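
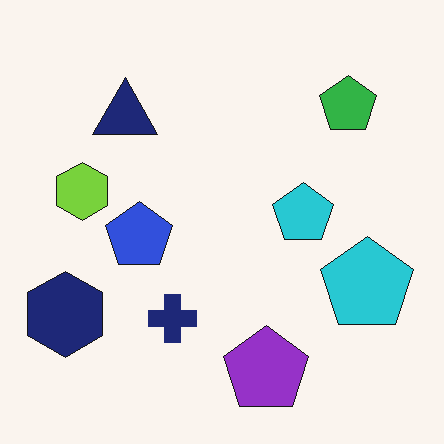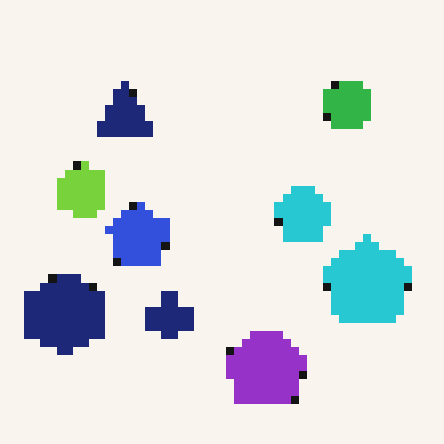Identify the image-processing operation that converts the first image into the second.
This is the original image moderately pixelated.

Shapes are reduced to large square blocks; fine edges and outlines are lost — a downscale-then-upscale (mosaic) effect.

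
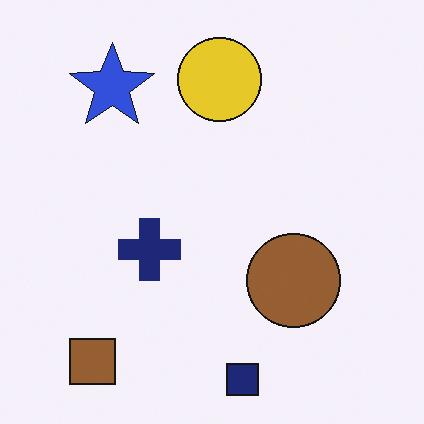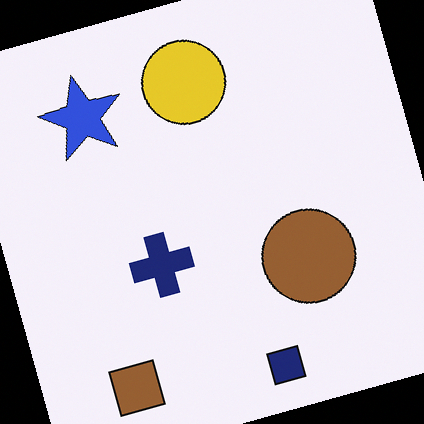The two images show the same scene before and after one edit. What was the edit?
The image was rotated counter-clockwise by a moderate amount.

Every shape is tilted by the same angle and the image corners show triangular fill wedges — a whole-image rotation by a non-right angle.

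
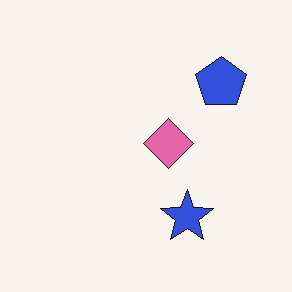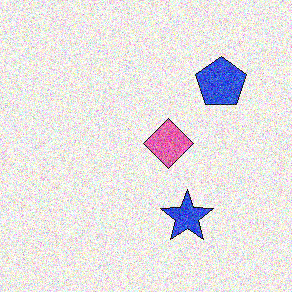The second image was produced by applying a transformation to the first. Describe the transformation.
This is the original image degraded with a thick layer of grain.

Random speckle covers the whole image, including the flat background.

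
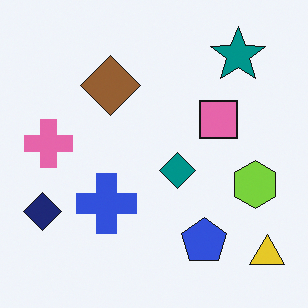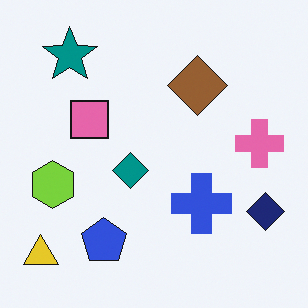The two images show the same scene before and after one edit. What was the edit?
Flipped horizontally (left ↔ right).

The yellow triangle is in the bottom-right of the first image and the bottom-left of the second — shapes on opposite sides of the vertical midline have swapped in a mirror flip.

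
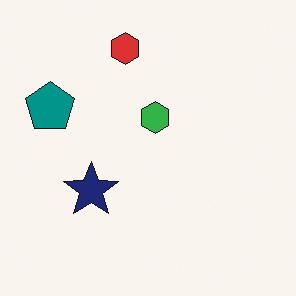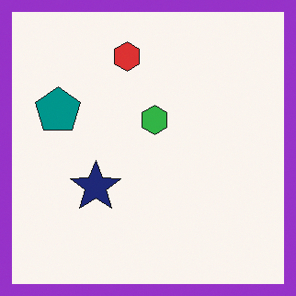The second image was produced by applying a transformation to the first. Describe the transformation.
The transformation is: framed with a purple border.

A solid purple frame runs around the edge of the second image, with the content slightly shrunk inside it.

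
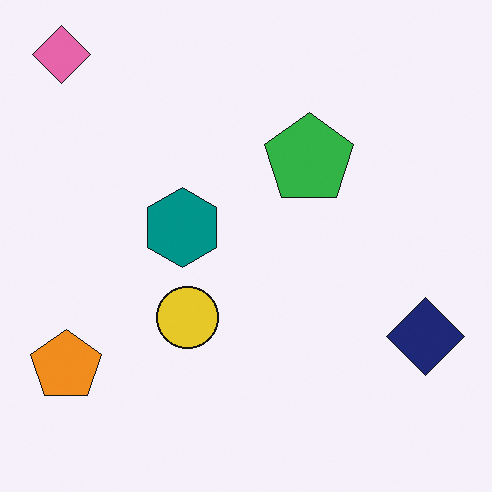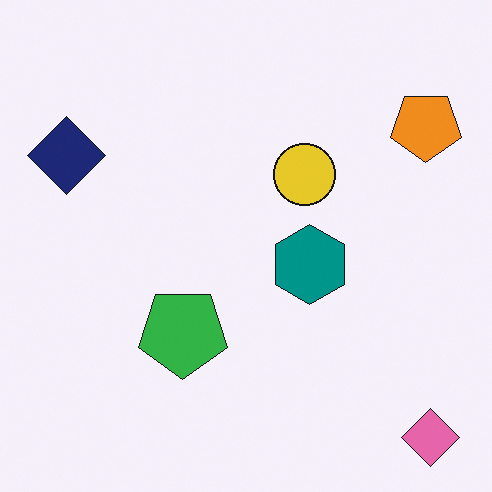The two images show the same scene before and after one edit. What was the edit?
It was rotated 180°.

The pink diamond sits in the top-left of the first image and the bottom-right of the second — consistent with a whole-image 180° rotation.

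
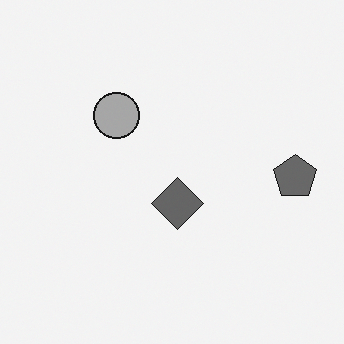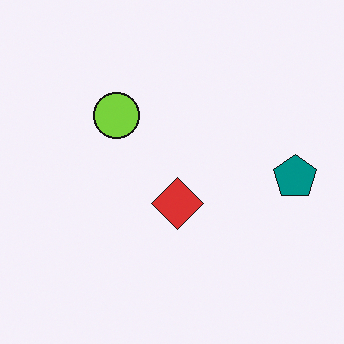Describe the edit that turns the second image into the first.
This is the original image converted to grayscale.

All color is removed — every shape is now a shade of grey.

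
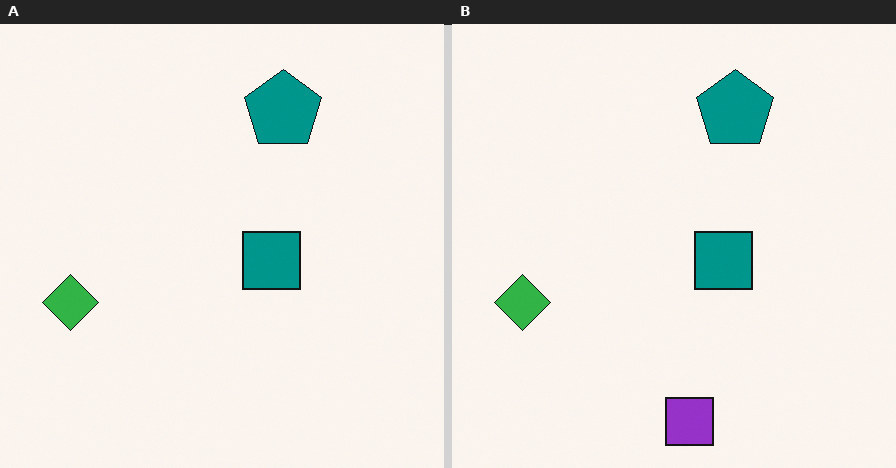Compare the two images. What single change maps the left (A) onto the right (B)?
Overlaid with an additional purple square.

A purple square appears in the right (B) image that is absent from the left (A).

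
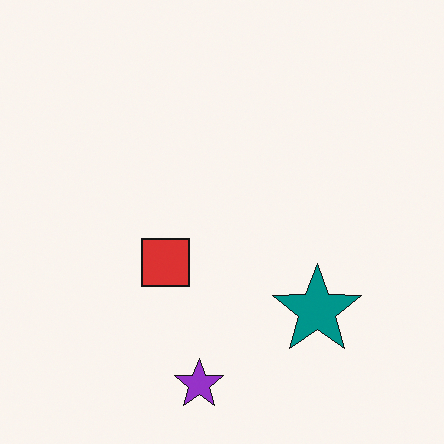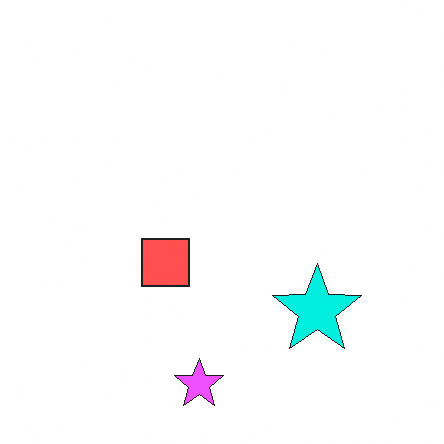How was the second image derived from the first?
The second image is the first brightened a lot.

Every pixel — background and shapes alike — is uniformly brightened.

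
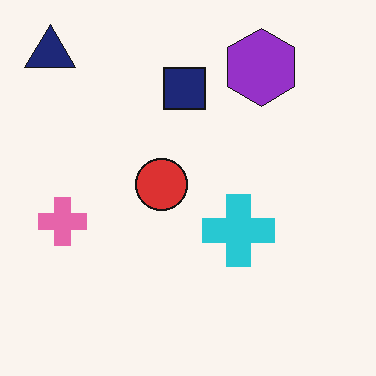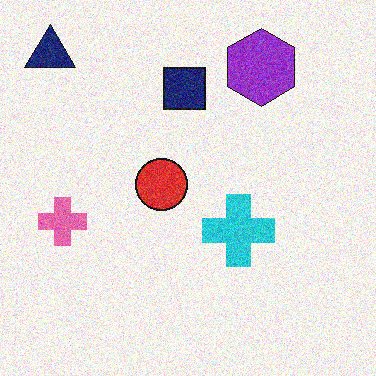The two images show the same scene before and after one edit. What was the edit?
The second image is the first degraded with visible gaussian noise.

Random speckle covers the whole image, including the flat background.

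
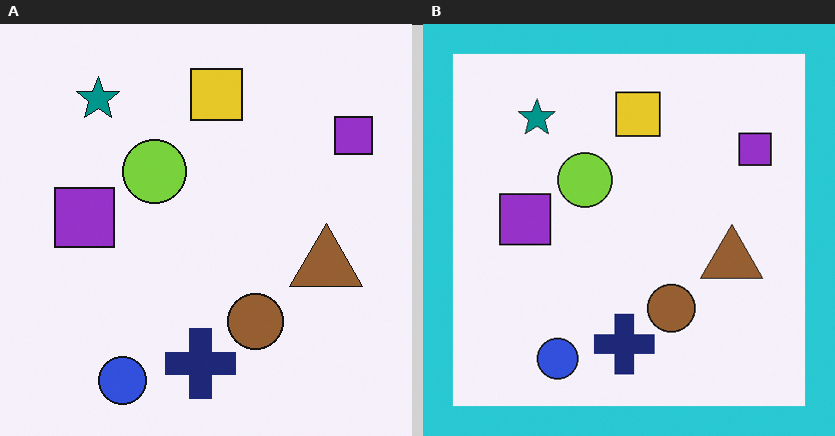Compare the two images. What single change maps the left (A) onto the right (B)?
This is the original image framed with a cyan border.

A solid cyan frame runs around the edge of the right (B) image, with the content slightly shrunk inside it.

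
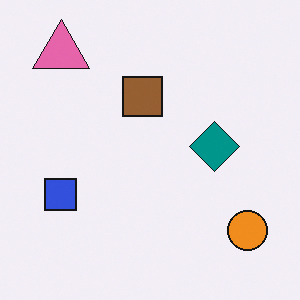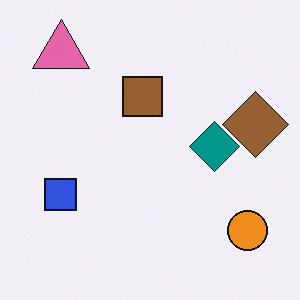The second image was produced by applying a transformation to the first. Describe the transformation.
This is the original image overlaid with an additional brown diamond.

A brown diamond appears in the second image that is absent from the first.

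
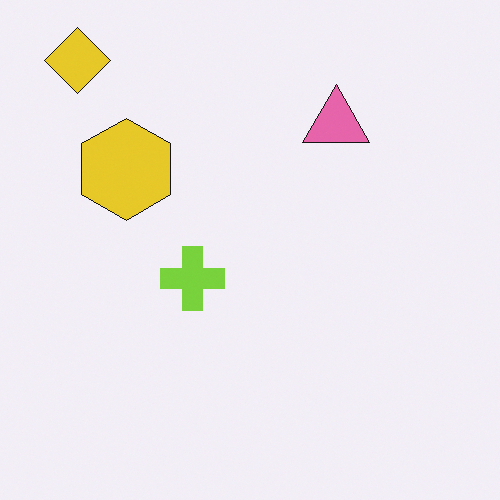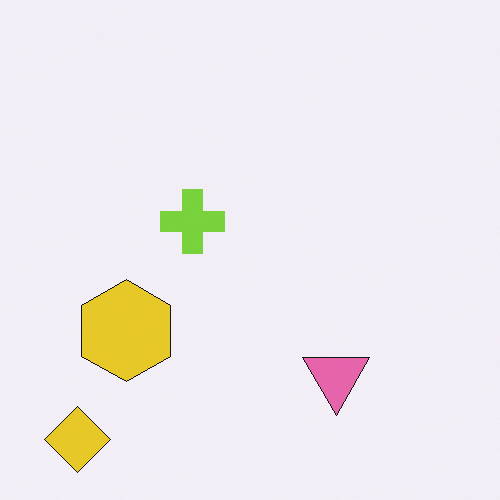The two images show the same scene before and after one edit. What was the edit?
It was flipped vertically (top ↔ bottom).

The yellow diamond is in the top-left of the first image and the bottom-left of the second — shapes on opposite sides of the horizontal midline have swapped in a mirror flip.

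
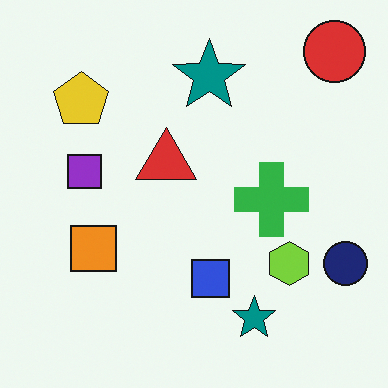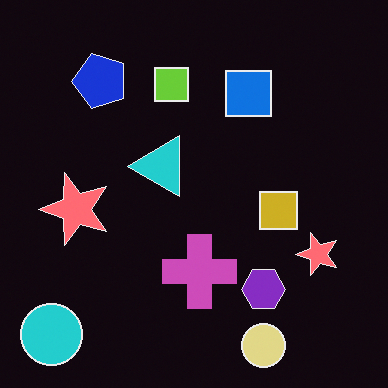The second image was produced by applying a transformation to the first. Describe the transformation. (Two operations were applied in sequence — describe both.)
The second image is the first color-inverted (negative), then transposed (reflected across the top-left ↔ bottom-right diagonal).

The light background has become dark and every shape's color is its complement — a photographic negative. Shapes have swapped their row and column positions — what was in the top-right is now in the bottom-left — a diagonal reflection.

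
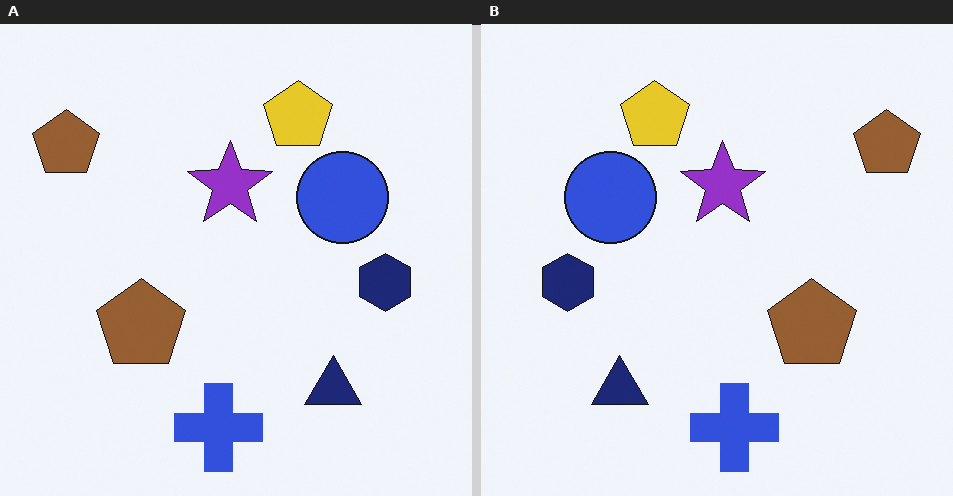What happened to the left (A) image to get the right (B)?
Flipped horizontally (left ↔ right).

The navy hexagon is in the right of the left (A) image and the left of the right (B) — shapes on opposite sides of the vertical midline have swapped in a mirror flip.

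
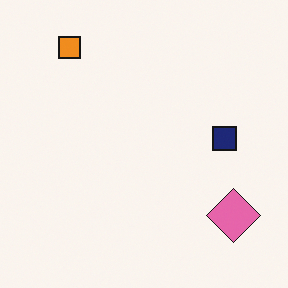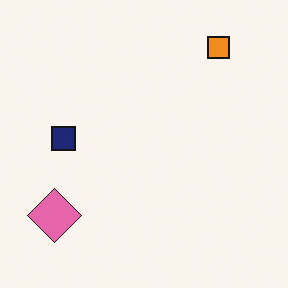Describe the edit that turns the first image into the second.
The transformation is: flipped horizontally (left ↔ right).

The pink diamond is in the bottom-right of the first image and the bottom-left of the second — shapes on opposite sides of the vertical midline have swapped in a mirror flip.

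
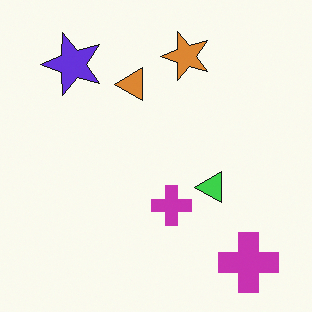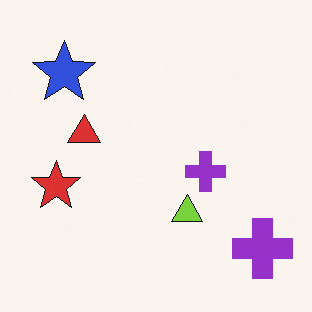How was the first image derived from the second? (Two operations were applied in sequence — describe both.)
Hue-shifted by a small amount, then transposed (reflected across the top-left ↔ bottom-right diagonal).

Every shape's color has rotated by the same amount around the hue wheel — a uniform hue shift. Shapes have swapped their row and column positions — what was in the top-right is now in the bottom-left — a diagonal reflection.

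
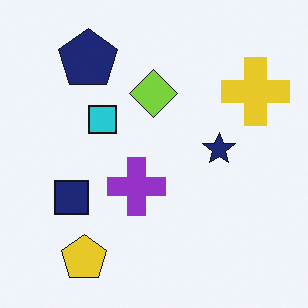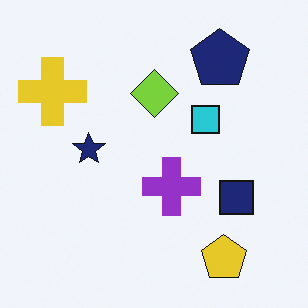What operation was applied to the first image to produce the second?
The image was flipped horizontally (left ↔ right).

The yellow cross is in the top-right of the first image and the top-left of the second — shapes on opposite sides of the vertical midline have swapped in a mirror flip.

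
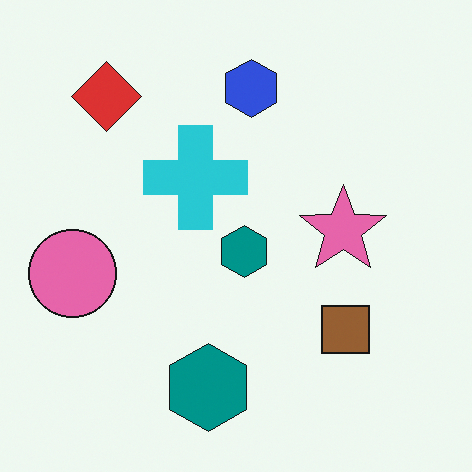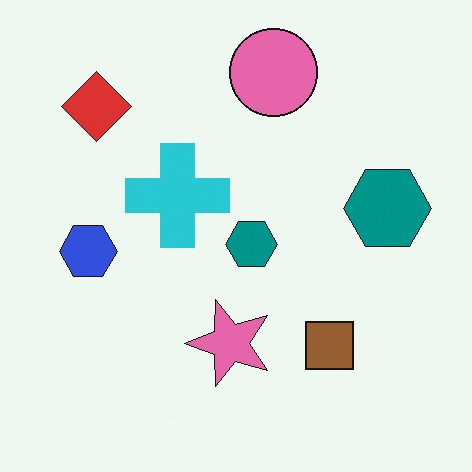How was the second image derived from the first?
The image was transposed (reflected across the top-left ↔ bottom-right diagonal).

Shapes have swapped their row and column positions — what was in the top-right is now in the bottom-left — a diagonal reflection.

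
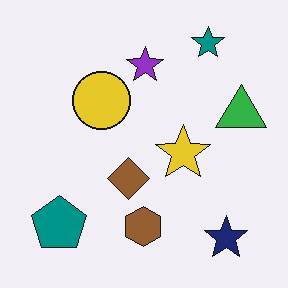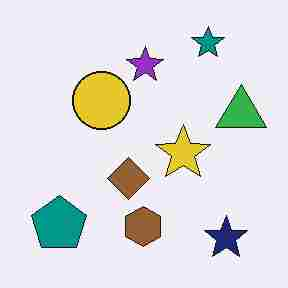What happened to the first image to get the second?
The second image is the first heavily JPEG-compressed with obvious blocking artifacts.

Blocky 8×8 compression artifacts appear around shape edges and the flat background shows ringing — characteristic JPEG degradation.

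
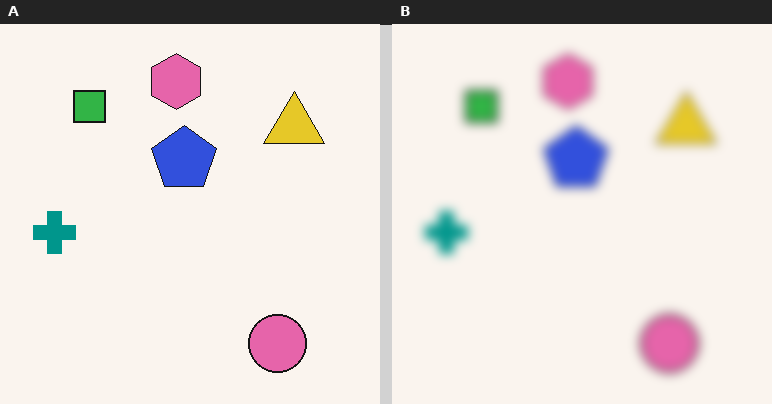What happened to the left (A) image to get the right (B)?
The image was heavily blurred.

Shape edges and outlines are uniformly softened across the whole image.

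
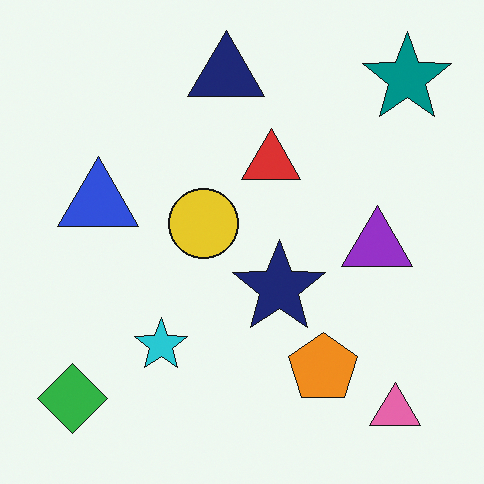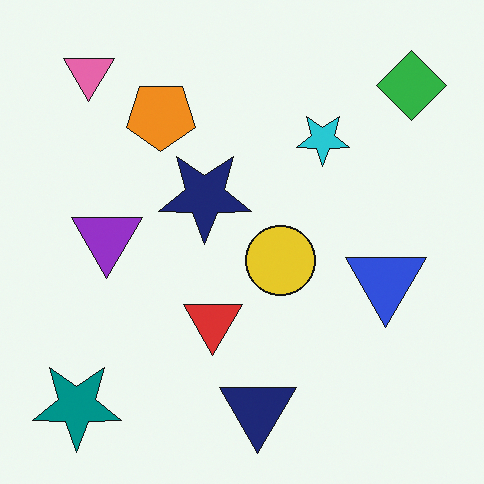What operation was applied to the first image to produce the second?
This is the original image rotated 180°.

The teal star sits in the top-right of the first image and the bottom-left of the second — consistent with a whole-image 180° rotation.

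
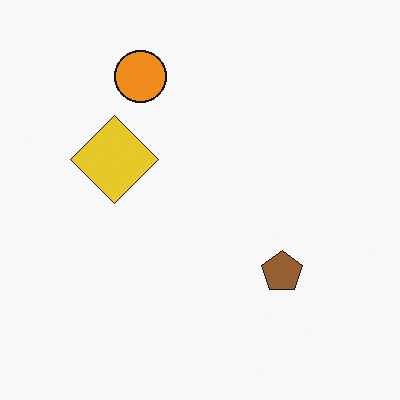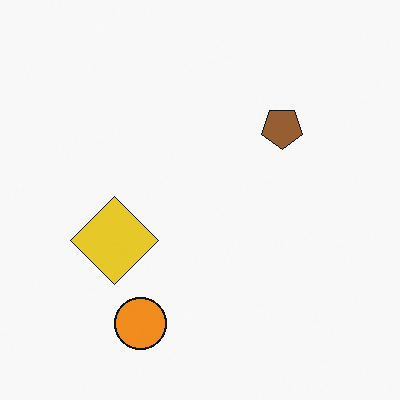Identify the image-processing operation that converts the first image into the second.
It was flipped vertically (top ↔ bottom).

The orange circle is in the top of the first image and the bottom of the second — shapes on opposite sides of the horizontal midline have swapped in a mirror flip.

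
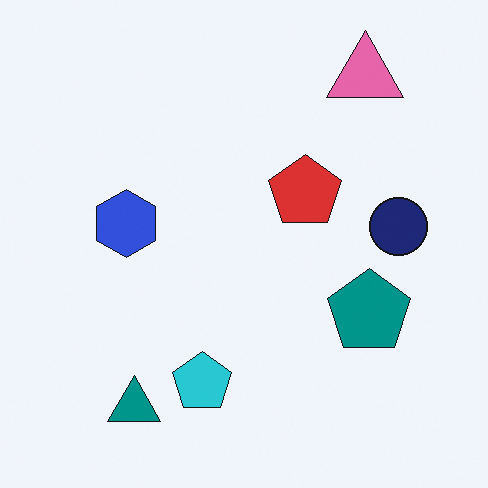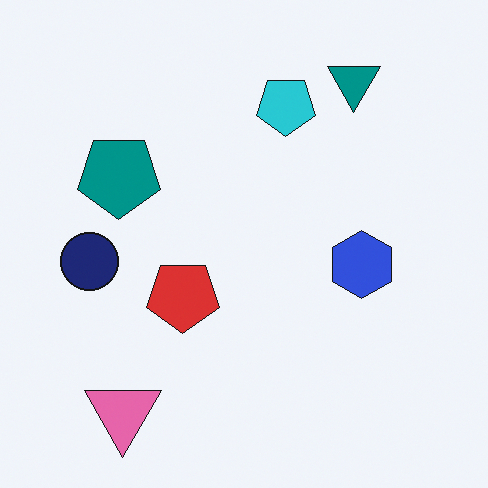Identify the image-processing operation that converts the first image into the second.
This is the original image rotated 180°.

The pink triangle sits in the top-right of the first image and the bottom-left of the second — consistent with a whole-image 180° rotation.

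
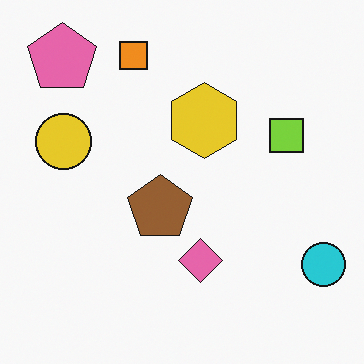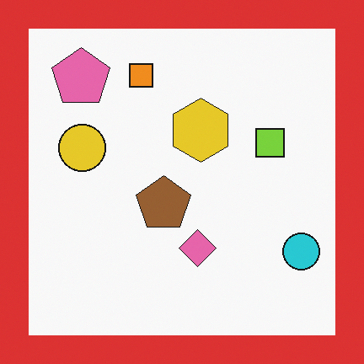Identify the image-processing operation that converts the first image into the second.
The transformation is: framed with a red border.

A solid red frame runs around the edge of the second image, with the content slightly shrunk inside it.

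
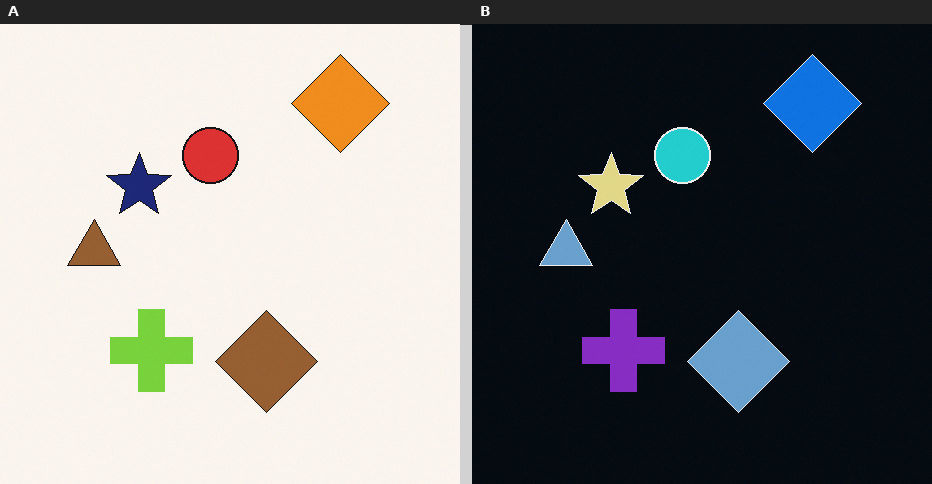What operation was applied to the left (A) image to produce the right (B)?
The right (B) image is the left (A) color-inverted (negative).

The light background has become dark and every shape's color is its complement — a photographic negative.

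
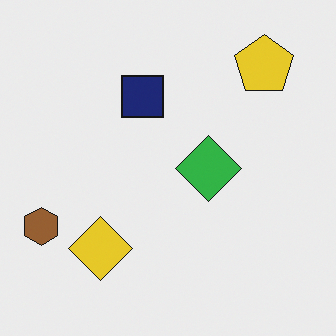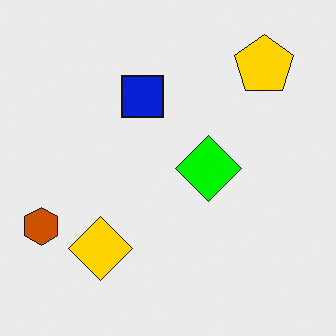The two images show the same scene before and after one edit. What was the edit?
It was heavily oversaturated.

All colors are more vivid — a global saturation change.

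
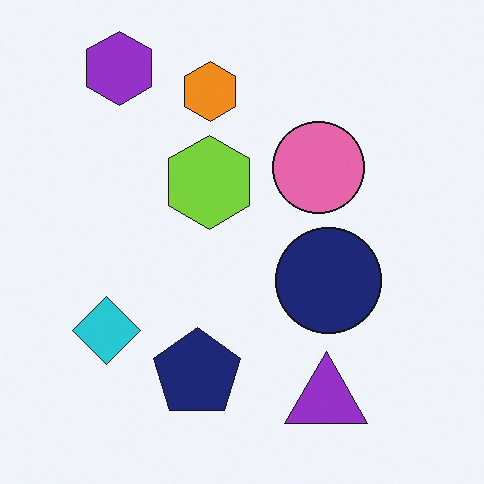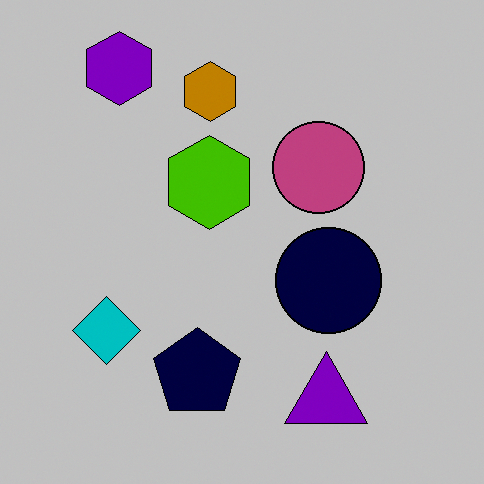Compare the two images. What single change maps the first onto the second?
It was aggressively posterized.

Each flat color has snapped to a coarser quantized level — most visibly, the near-white background has dropped to a flat grey.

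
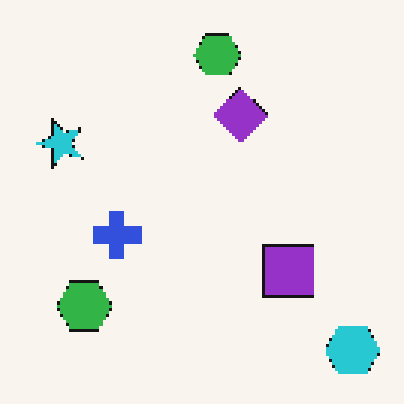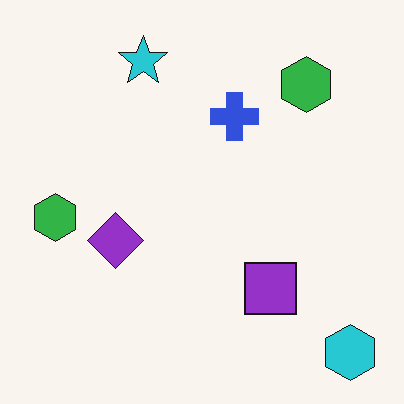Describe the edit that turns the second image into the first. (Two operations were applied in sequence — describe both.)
This is the original image transposed (reflected across the top-left ↔ bottom-right diagonal), then mildly pixelated.

Shapes have swapped their row and column positions — what was in the top-right is now in the bottom-left — a diagonal reflection. Shapes are reduced to large square blocks; fine edges and outlines are lost — a downscale-then-upscale (mosaic) effect.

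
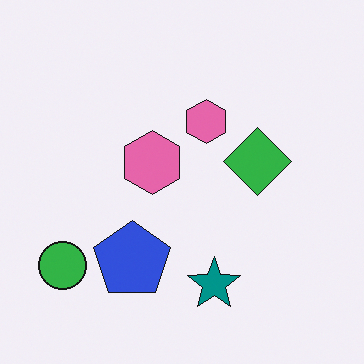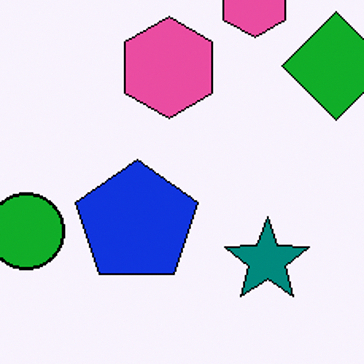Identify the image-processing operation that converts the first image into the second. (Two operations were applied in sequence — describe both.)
The image was cropped to a modestly smaller region and rescaled, then given slightly increased contrast.

The visible shapes are larger and the field of view is narrower; shapes near the original edges may be partly or wholly outside the frame — a crop-and-rescale. Tones are pushed away from mid-grey across the whole image — a global contrast change.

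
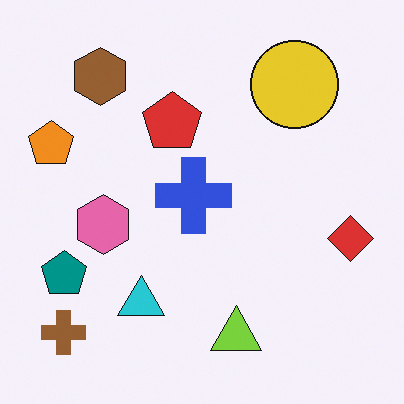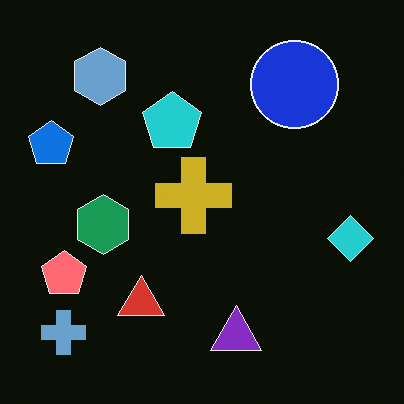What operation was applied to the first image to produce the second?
The second image is the first color-inverted (negative).

The light background has become dark and every shape's color is its complement — a photographic negative.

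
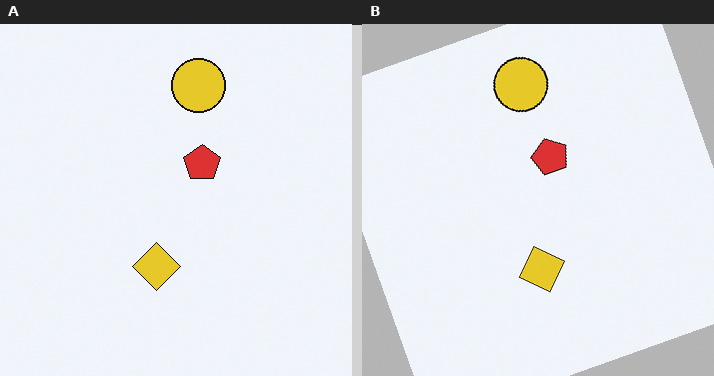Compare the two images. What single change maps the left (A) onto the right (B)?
The transformation is: rotated counter-clockwise by a clearly visible amount.

Every shape is tilted by the same angle and the image corners show triangular fill wedges — a whole-image rotation by a non-right angle.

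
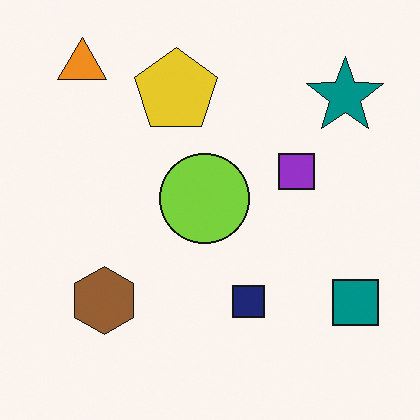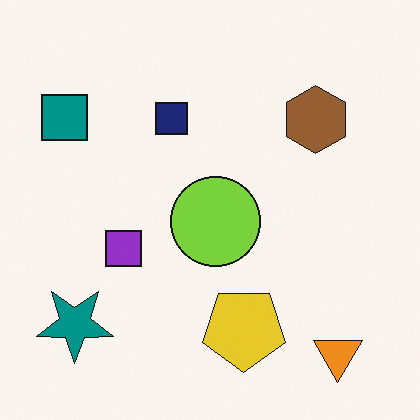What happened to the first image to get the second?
The image was rotated 180°.

The orange triangle sits in the top-left of the first image and the bottom-right of the second — consistent with a whole-image 180° rotation.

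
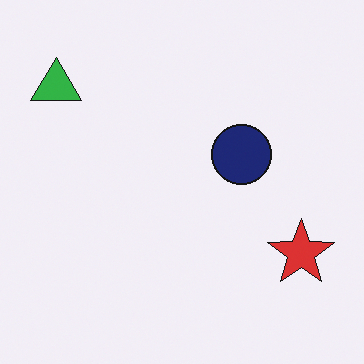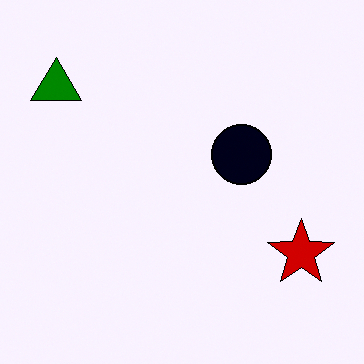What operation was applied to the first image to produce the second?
The second image is the first boosted in contrast.

Tones are pushed away from mid-grey across the whole image — a global contrast change.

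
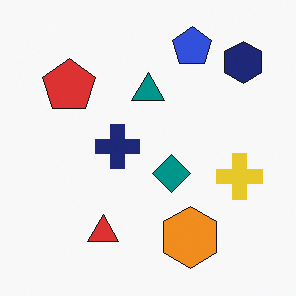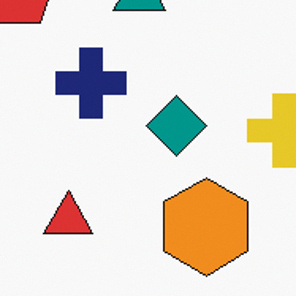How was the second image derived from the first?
This is the original image cropped to a modestly smaller region and rescaled.

The visible shapes are larger and the field of view is narrower; shapes near the original edges may be partly or wholly outside the frame — a crop-and-rescale.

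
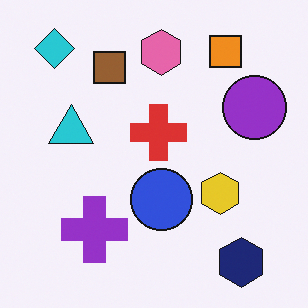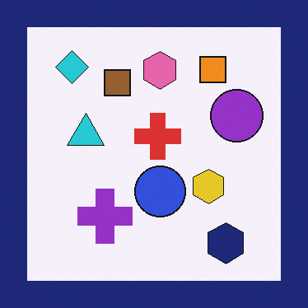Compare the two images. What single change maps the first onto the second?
The second image is the first framed with a navy border.

A solid navy frame runs around the edge of the second image, with the content slightly shrunk inside it.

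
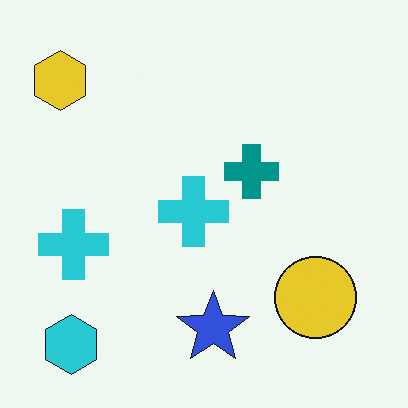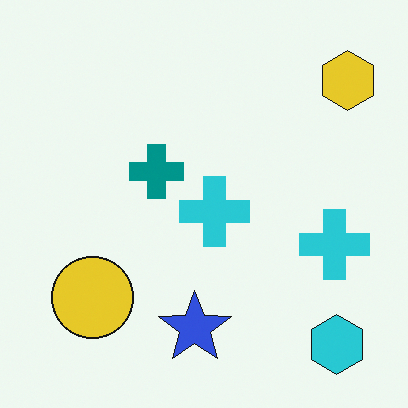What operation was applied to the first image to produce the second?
The second image is the first flipped horizontally (left ↔ right).

The yellow hexagon is in the top-left of the first image and the top-right of the second — shapes on opposite sides of the vertical midline have swapped in a mirror flip.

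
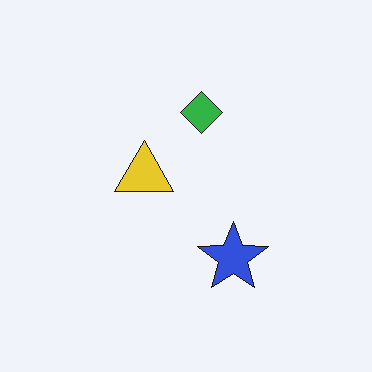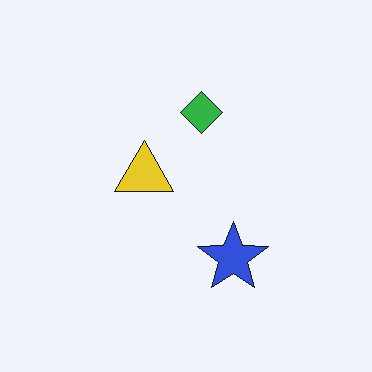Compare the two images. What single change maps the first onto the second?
The second image is the first given moderate JPEG compression.

Blocky 8×8 compression artifacts appear around shape edges and the flat background shows ringing — characteristic JPEG degradation.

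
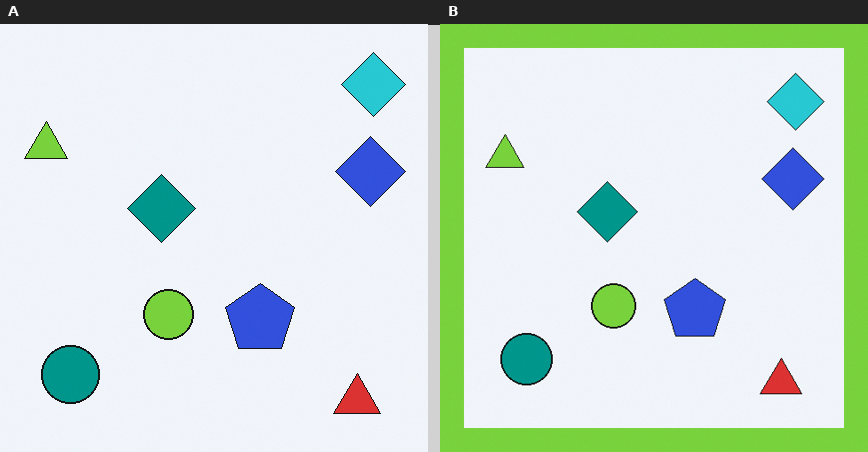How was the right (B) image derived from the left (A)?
The right (B) image is the left (A) framed with a lime border.

A solid lime frame runs around the edge of the right (B) image, with the content slightly shrunk inside it.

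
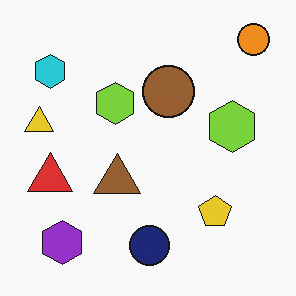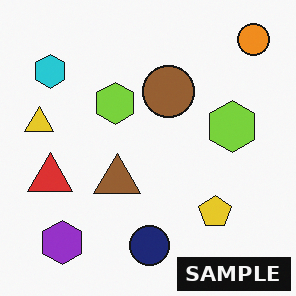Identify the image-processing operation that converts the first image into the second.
It was watermarked with the text "SAMPLE" in the lower-right corner.

A dark label reading "SAMPLE" appears in the lower-right corner.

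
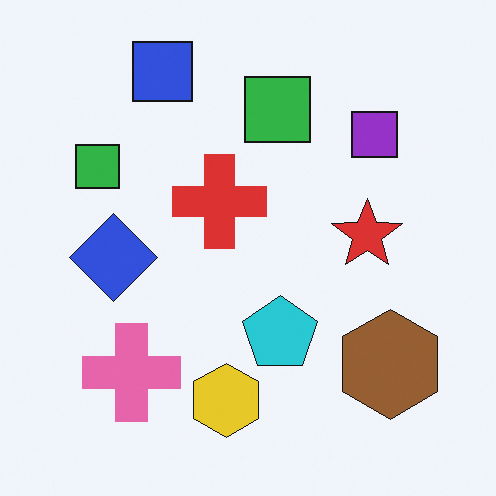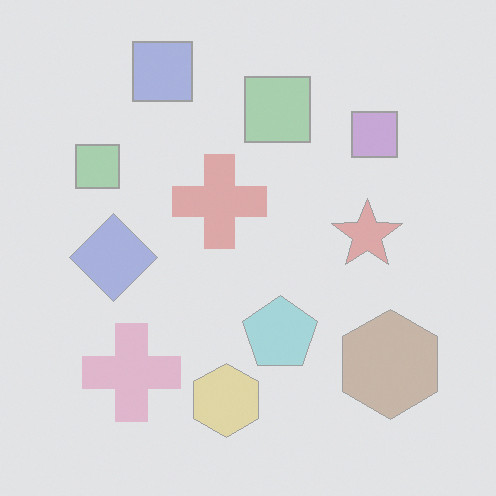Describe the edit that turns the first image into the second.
The transformation is: washed out (contrast reduced).

Tones are pushed toward mid-grey across the whole image — a global contrast change.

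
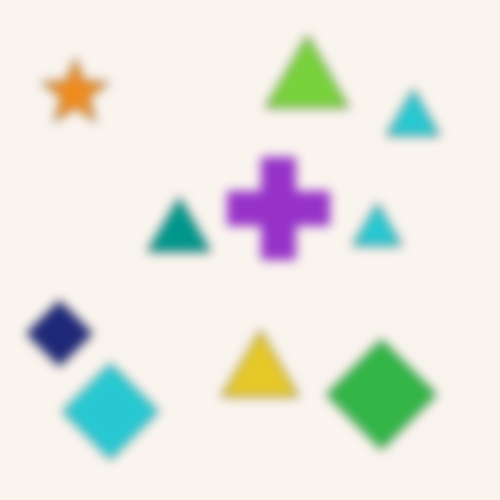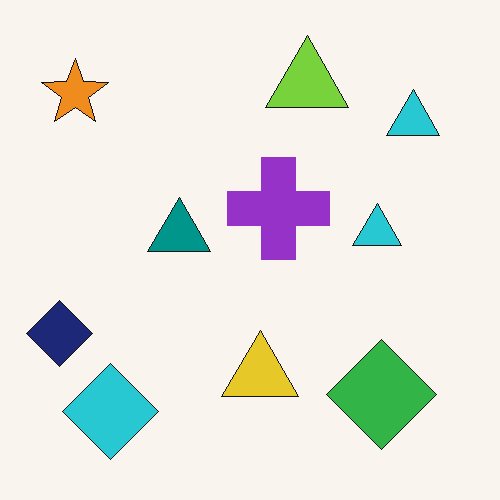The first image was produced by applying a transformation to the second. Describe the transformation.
The transformation is: heavily blurred.

Shape edges and outlines are uniformly softened across the whole image.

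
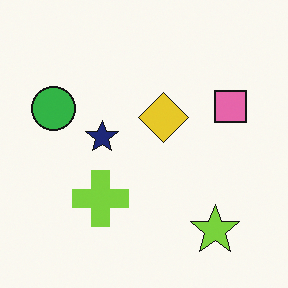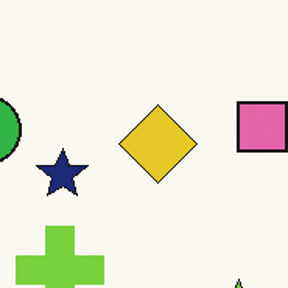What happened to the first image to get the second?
It was cropped to a modestly smaller region and rescaled.

The visible shapes are larger and the field of view is narrower; shapes near the original edges may be partly or wholly outside the frame — a crop-and-rescale.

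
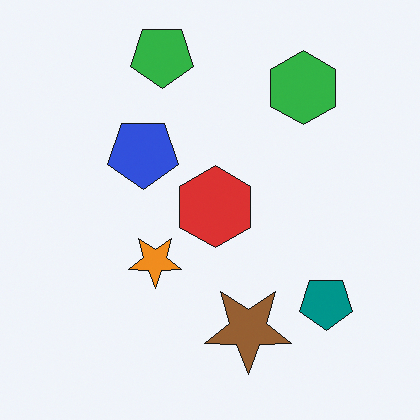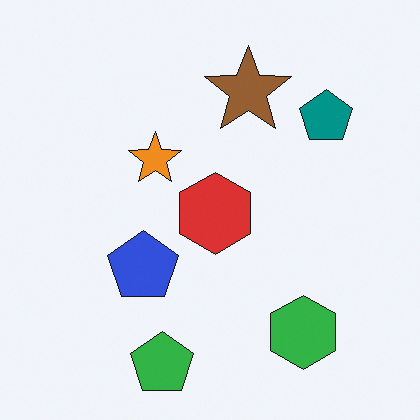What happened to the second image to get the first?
The image was flipped vertically (top ↔ bottom).

The green pentagon is in the bottom of the second image and the top of the first — shapes on opposite sides of the horizontal midline have swapped in a mirror flip.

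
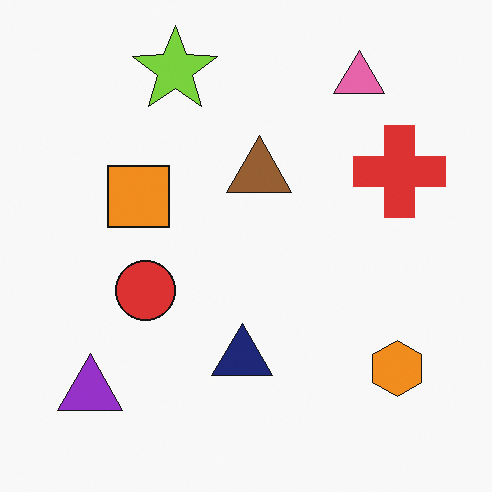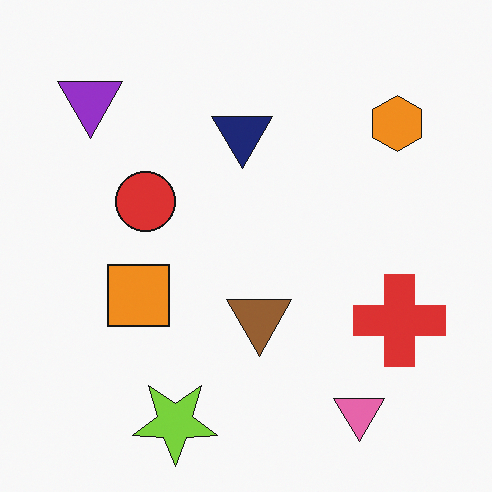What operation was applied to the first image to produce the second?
Flipped vertically (top ↔ bottom).

The lime star is in the top of the first image and the bottom of the second — shapes on opposite sides of the horizontal midline have swapped in a mirror flip.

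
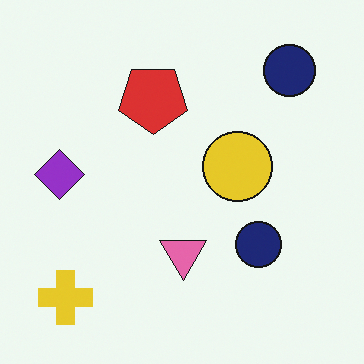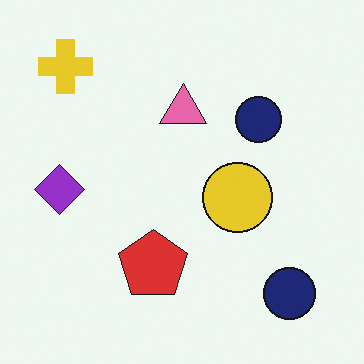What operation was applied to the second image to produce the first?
The transformation is: flipped vertically (top ↔ bottom).

The yellow cross is in the top-left of the second image and the bottom-left of the first — shapes on opposite sides of the horizontal midline have swapped in a mirror flip.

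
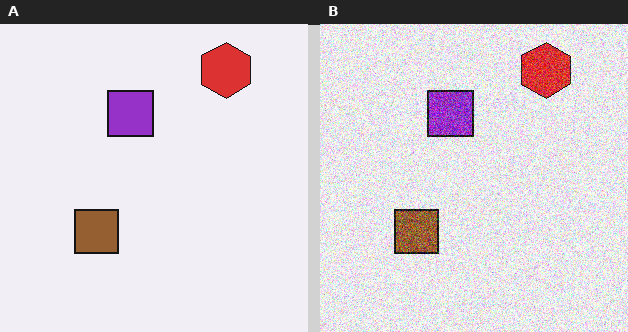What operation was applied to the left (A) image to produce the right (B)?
The right (B) image is the left (A) degraded with heavy additive noise.

Random speckle covers the whole image, including the flat background.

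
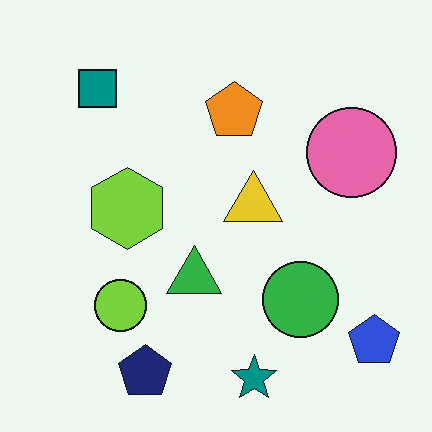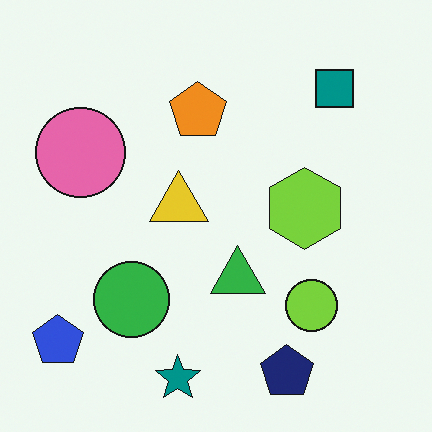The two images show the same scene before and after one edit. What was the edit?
The transformation is: flipped horizontally (left ↔ right).

The blue pentagon is in the bottom-right of the first image and the bottom-left of the second — shapes on opposite sides of the vertical midline have swapped in a mirror flip.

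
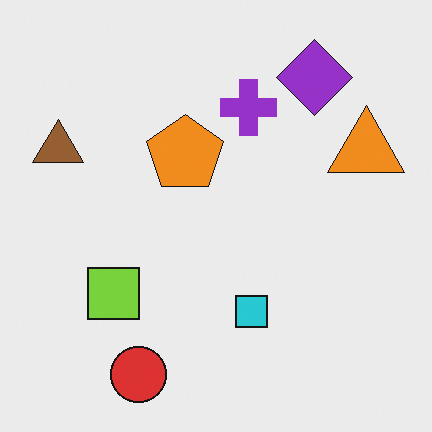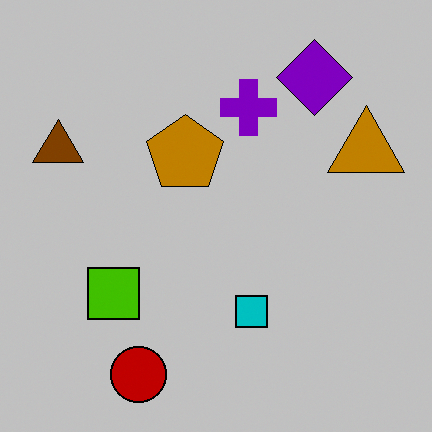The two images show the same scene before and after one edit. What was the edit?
The transformation is: aggressively posterized.

Each flat color has snapped to a coarser quantized level — most visibly, the near-white background has dropped to a flat grey.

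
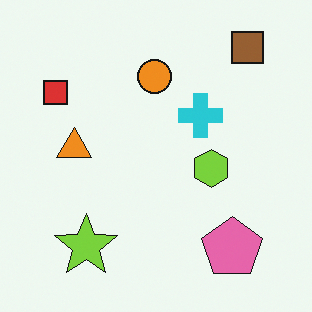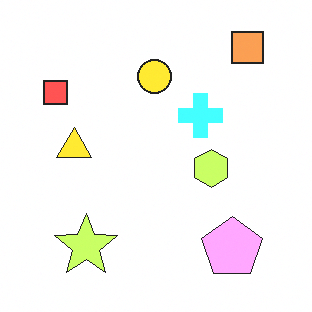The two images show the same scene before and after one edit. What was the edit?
It was noticeably brightened.

Every pixel — background and shapes alike — is uniformly brightened.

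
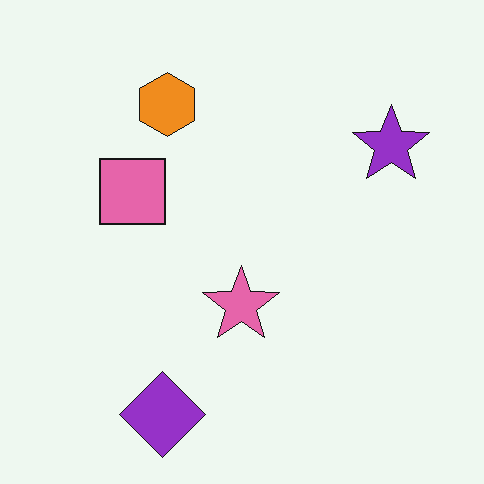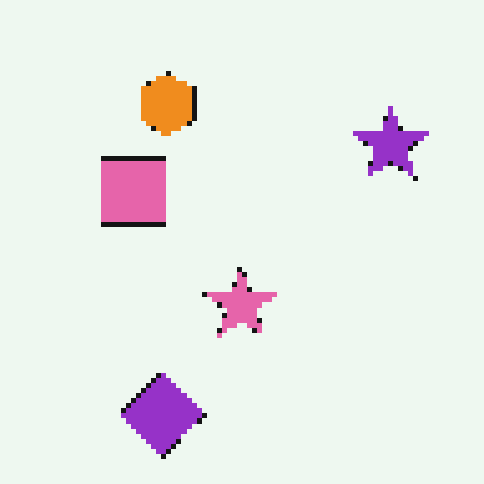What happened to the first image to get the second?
The image was mildly pixelated.

Shapes are reduced to large square blocks; fine edges and outlines are lost — a downscale-then-upscale (mosaic) effect.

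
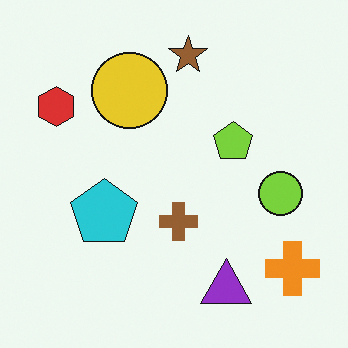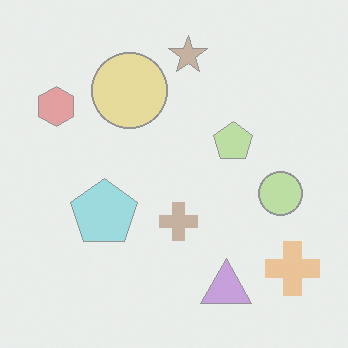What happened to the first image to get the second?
The image was washed out (contrast reduced).

Tones are pushed toward mid-grey across the whole image — a global contrast change.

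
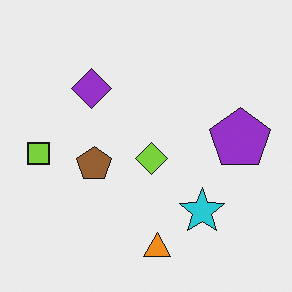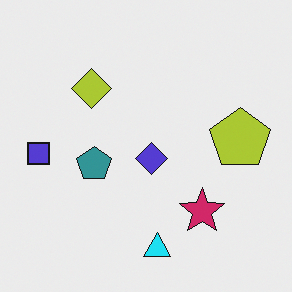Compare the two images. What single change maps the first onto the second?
The second image is the first hue-shifted by a moderate amount.

Every shape's color has rotated by the same amount around the hue wheel — a uniform hue shift.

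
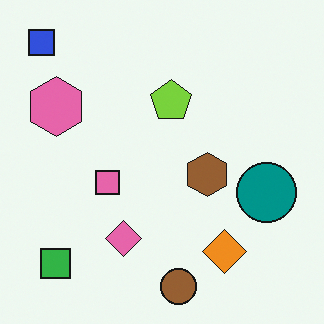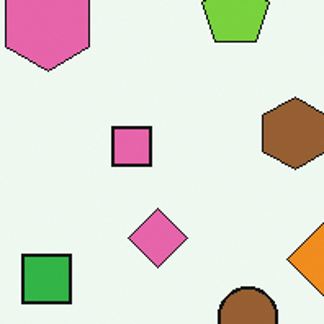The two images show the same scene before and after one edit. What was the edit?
It was cropped tightly and scaled back up.

The visible shapes are larger and the field of view is narrower; shapes near the original edges may be partly or wholly outside the frame — a crop-and-rescale.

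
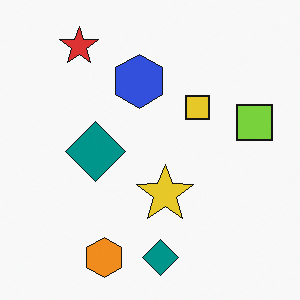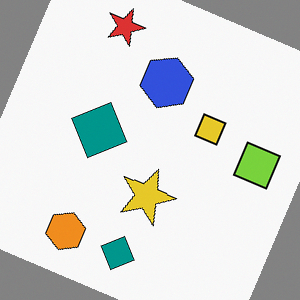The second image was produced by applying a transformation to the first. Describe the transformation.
It was rotated clockwise by a clearly visible amount.

Every shape is tilted by the same angle and the image corners show triangular fill wedges — a whole-image rotation by a non-right angle.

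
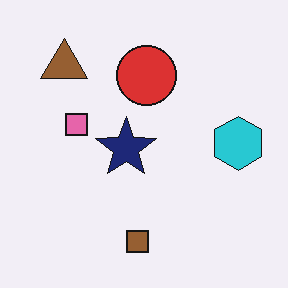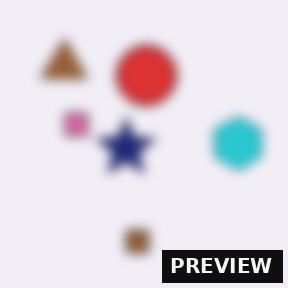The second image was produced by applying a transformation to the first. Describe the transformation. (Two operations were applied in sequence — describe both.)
The image was strongly gaussian-blurred, then watermarked with the text "PREVIEW" in the lower-right corner.

Shape edges and outlines are uniformly softened across the whole image. A dark label reading "PREVIEW" appears in the lower-right corner.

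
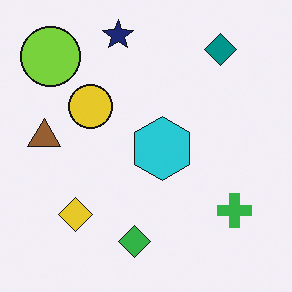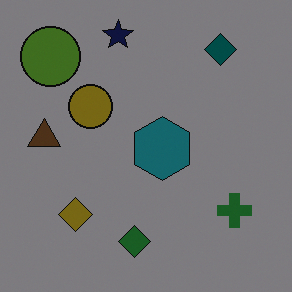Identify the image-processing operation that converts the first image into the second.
The second image is the first substantially darkened.

Every pixel — background and shapes alike — is uniformly darkened.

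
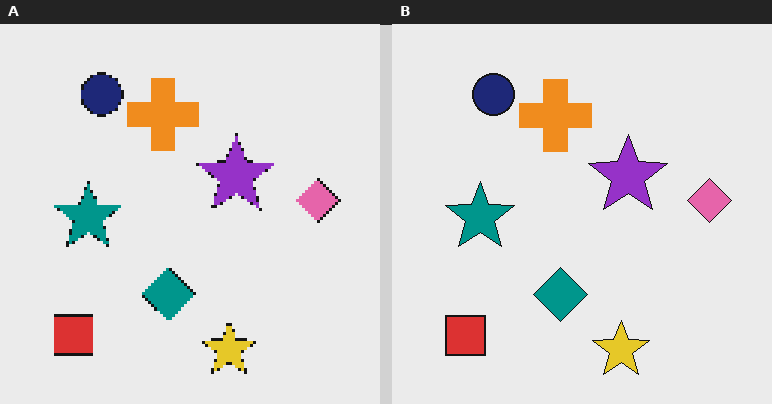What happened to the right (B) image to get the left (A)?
Mildly pixelated.

Shapes are reduced to large square blocks; fine edges and outlines are lost — a downscale-then-upscale (mosaic) effect.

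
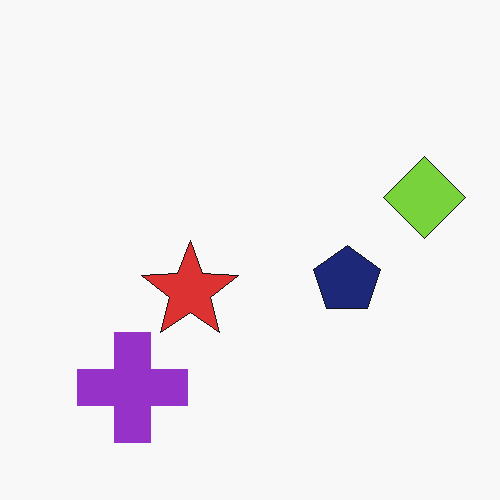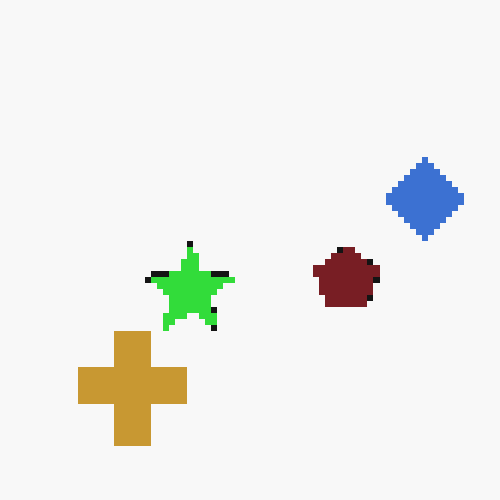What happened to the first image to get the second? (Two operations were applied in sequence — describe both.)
The transformation is: hue-shifted by a moderate amount, then moderately pixelated.

Every shape's color has rotated by the same amount around the hue wheel — a uniform hue shift. Shapes are reduced to large square blocks; fine edges and outlines are lost — a downscale-then-upscale (mosaic) effect.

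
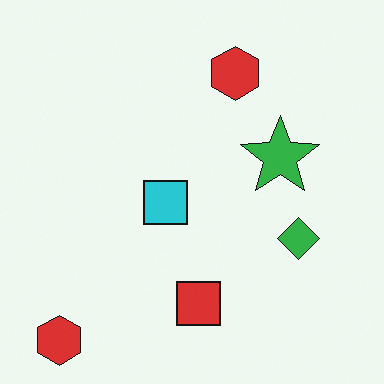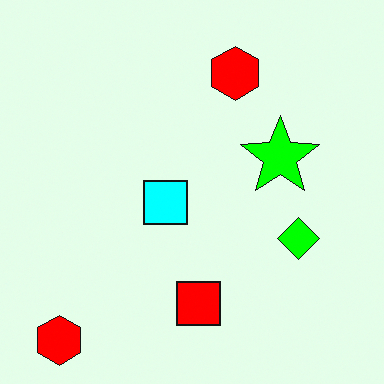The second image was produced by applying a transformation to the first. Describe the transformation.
The image was made much more vivid (saturation change).

All colors are more vivid — a global saturation change.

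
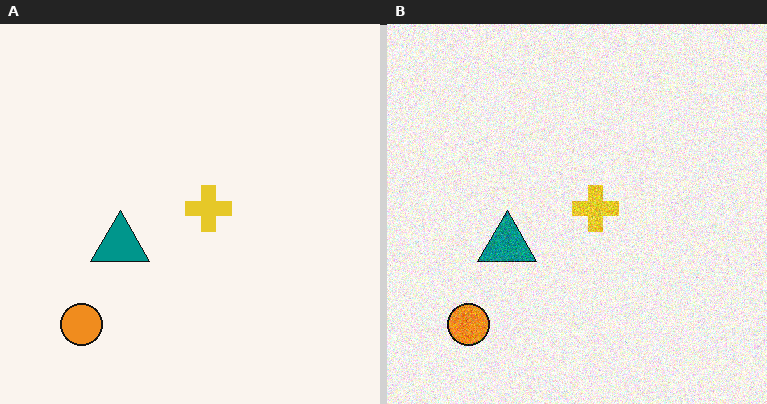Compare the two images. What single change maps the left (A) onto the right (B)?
The right (B) image is the left (A) degraded with visible gaussian noise.

Random speckle covers the whole image, including the flat background.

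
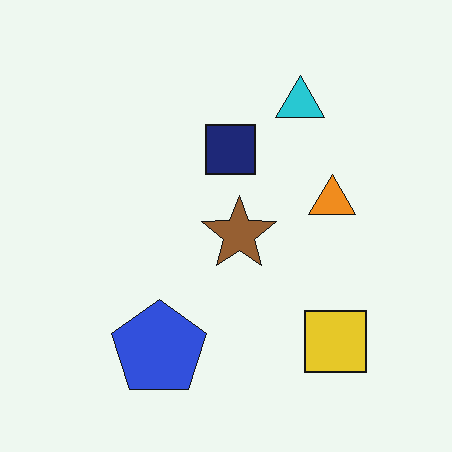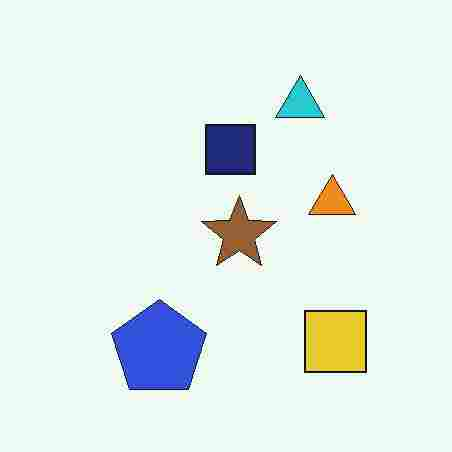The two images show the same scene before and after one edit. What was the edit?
The image was heavily JPEG-compressed with obvious blocking artifacts.

Blocky 8×8 compression artifacts appear around shape edges and the flat background shows ringing — characteristic JPEG degradation.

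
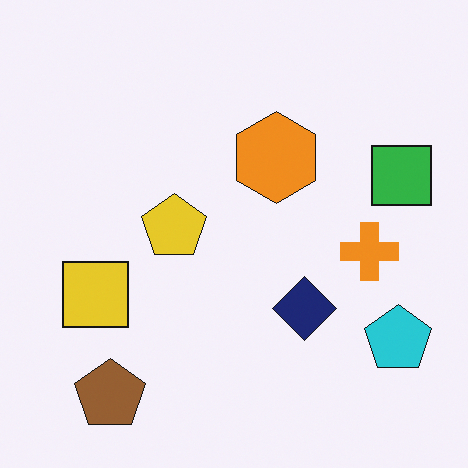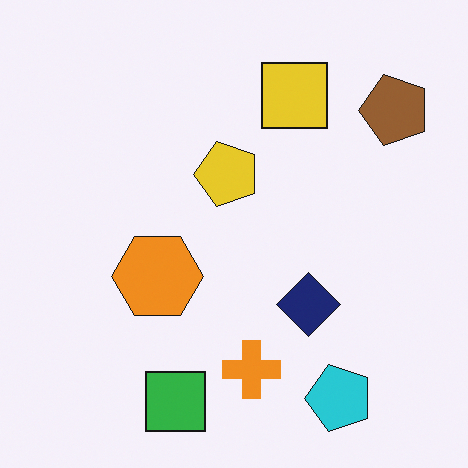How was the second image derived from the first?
It was transposed (reflected across the top-left ↔ bottom-right diagonal).

Shapes have swapped their row and column positions — what was in the top-right is now in the bottom-left — a diagonal reflection.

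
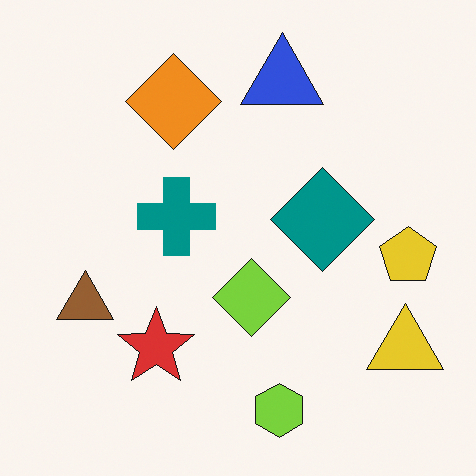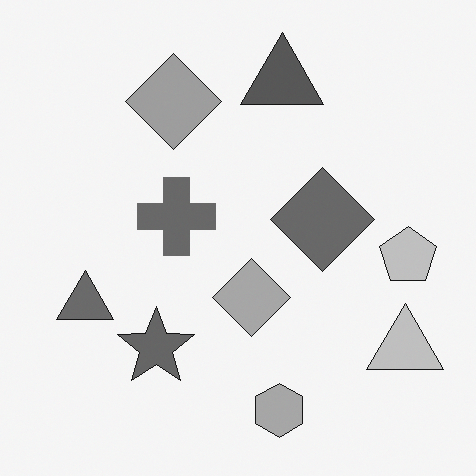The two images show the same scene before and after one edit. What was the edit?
The transformation is: converted to grayscale.

All color is removed — every shape is now a shade of grey.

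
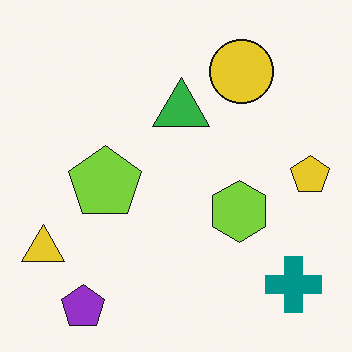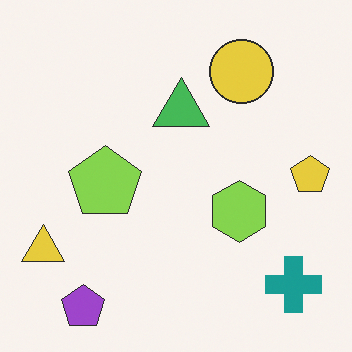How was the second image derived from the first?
The second image is the first given slightly reduced contrast.

Tones are pushed toward mid-grey across the whole image — a global contrast change.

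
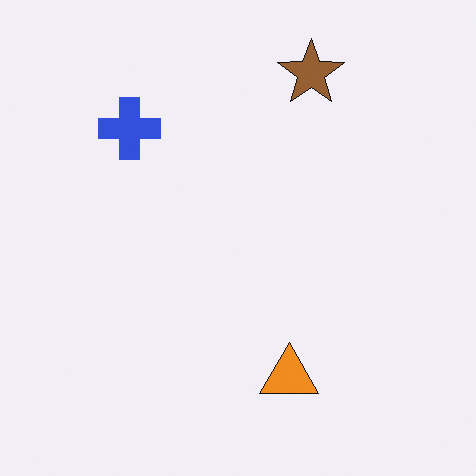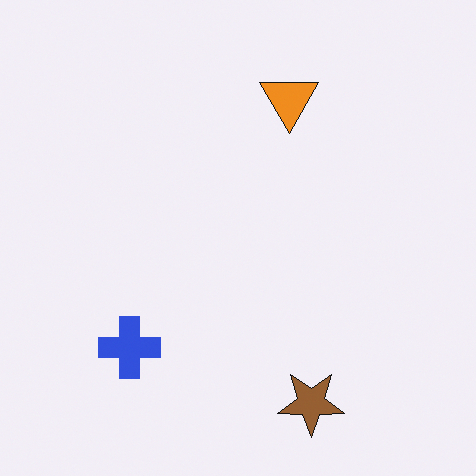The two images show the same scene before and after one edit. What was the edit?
It was flipped vertically (top ↔ bottom).

The brown star is in the top of the first image and the bottom of the second — shapes on opposite sides of the horizontal midline have swapped in a mirror flip.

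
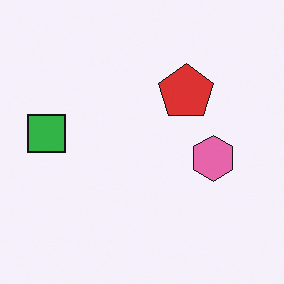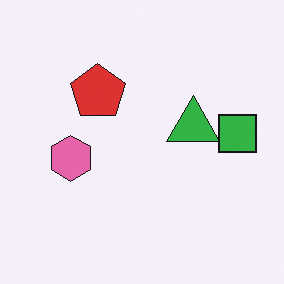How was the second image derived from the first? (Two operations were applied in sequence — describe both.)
This is the original image flipped horizontally (left ↔ right), then overlaid with an additional green triangle.

The green square is in the left of the first image and the right of the second — shapes on opposite sides of the vertical midline have swapped in a mirror flip. A green triangle appears in the second image that is absent from the first.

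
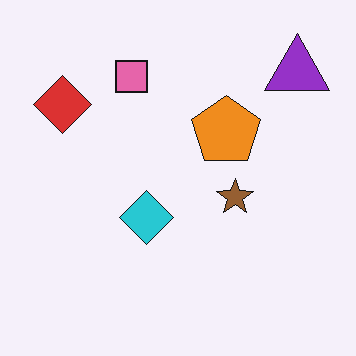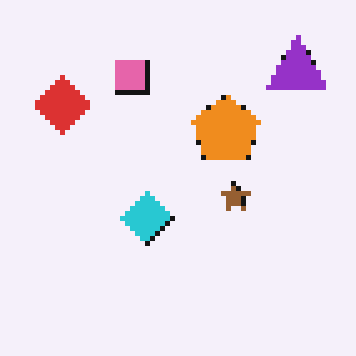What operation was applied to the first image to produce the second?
The second image is the first mildly pixelated.

Shapes are reduced to large square blocks; fine edges and outlines are lost — a downscale-then-upscale (mosaic) effect.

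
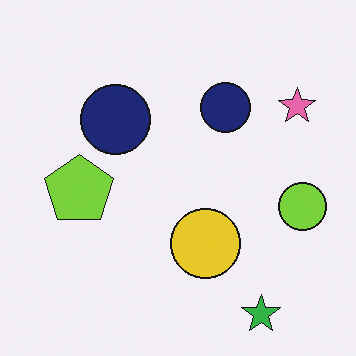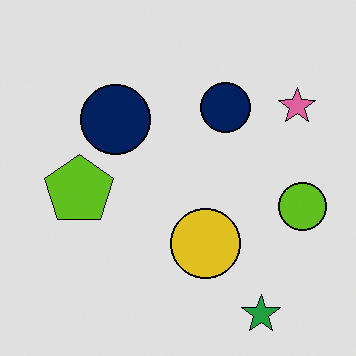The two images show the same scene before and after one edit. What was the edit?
It was posterized to a reduced palette.

Each flat color has snapped to a coarser quantized level — most visibly, the near-white background has dropped to a flat grey.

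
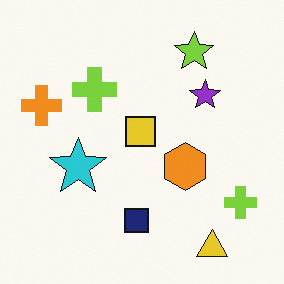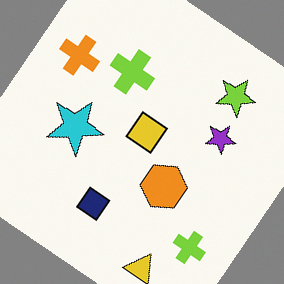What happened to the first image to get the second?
This is the original image rotated clockwise by a large amount — several tens of degrees.

Every shape is tilted by the same angle and the image corners show triangular fill wedges — a whole-image rotation by a non-right angle.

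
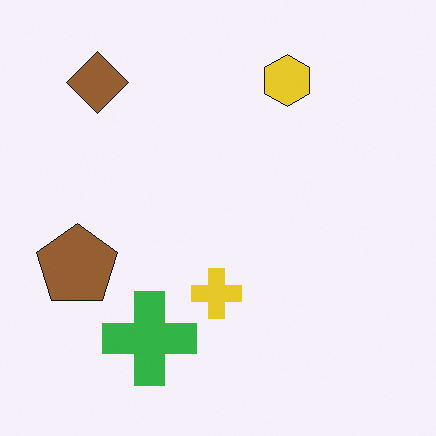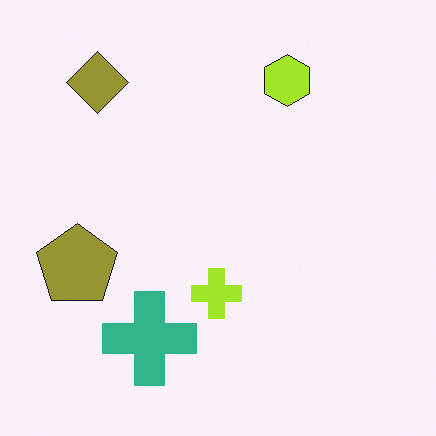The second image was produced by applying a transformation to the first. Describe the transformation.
It was hue-shifted by a small amount.

Every shape's color has rotated by the same amount around the hue wheel — a uniform hue shift.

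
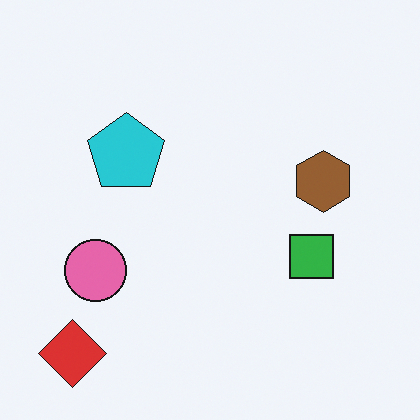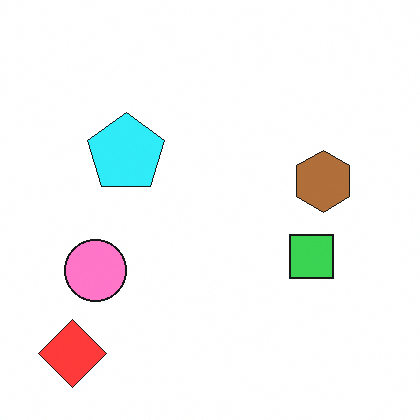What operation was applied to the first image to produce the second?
This is the original image brightened a little.

Every pixel — background and shapes alike — is uniformly brightened.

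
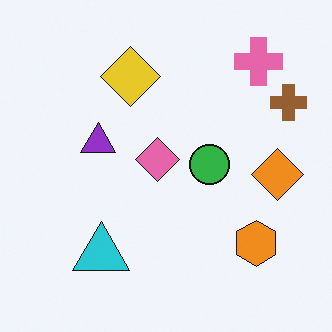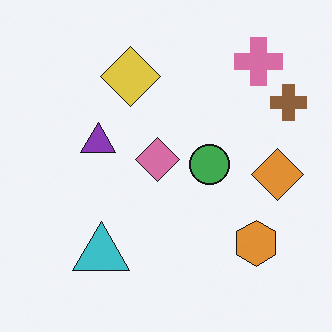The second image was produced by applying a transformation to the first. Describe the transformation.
This is the original image slightly desaturated.

All colors are more muted and greyish — a global saturation change.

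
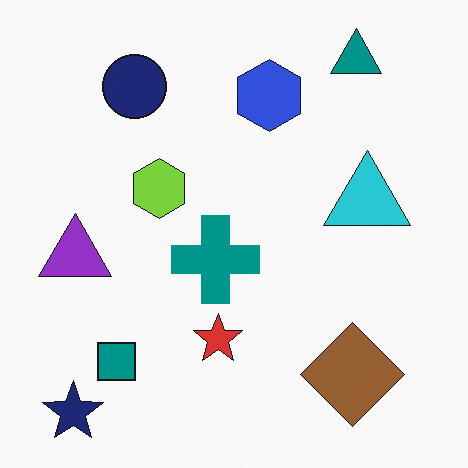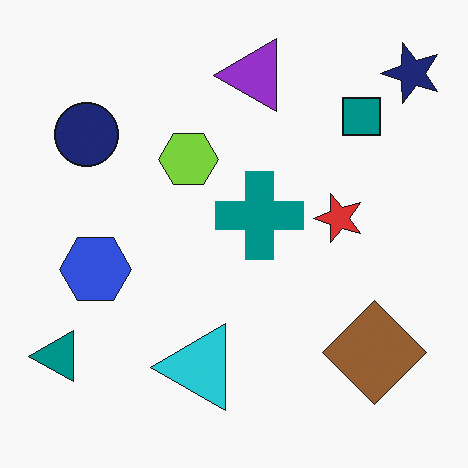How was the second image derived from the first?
The second image is the first transposed (reflected across the top-left ↔ bottom-right diagonal).

Shapes have swapped their row and column positions — what was in the top-right is now in the bottom-left — a diagonal reflection.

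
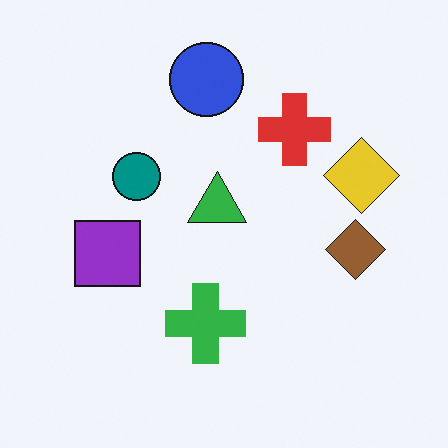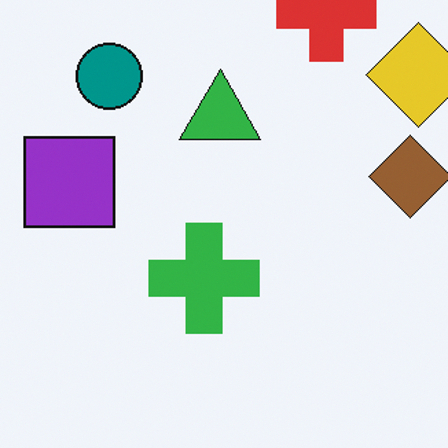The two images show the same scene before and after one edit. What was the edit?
Cropped slightly and scaled back up.

The visible shapes are larger and the field of view is narrower; shapes near the original edges may be partly or wholly outside the frame — a crop-and-rescale.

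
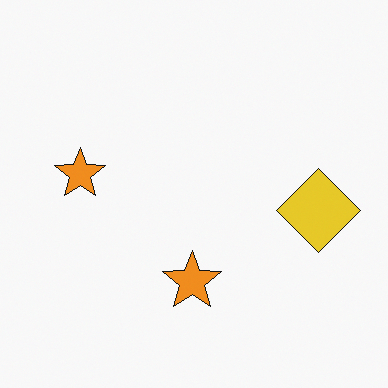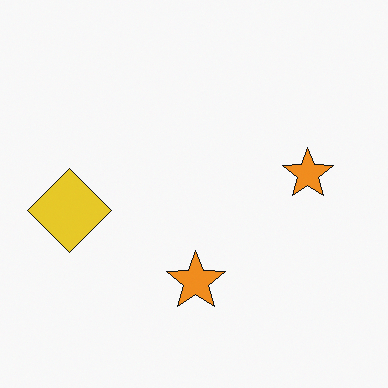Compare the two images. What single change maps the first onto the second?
This is the original image flipped horizontally (left ↔ right).

The yellow diamond is in the right of the first image and the left of the second — shapes on opposite sides of the vertical midline have swapped in a mirror flip.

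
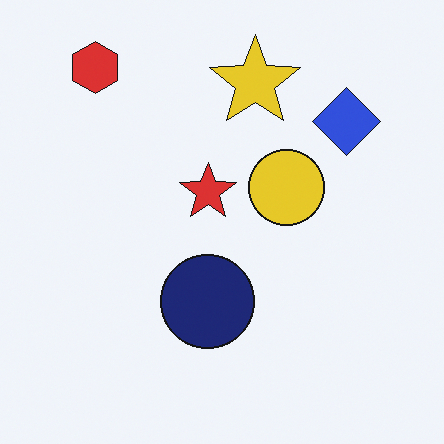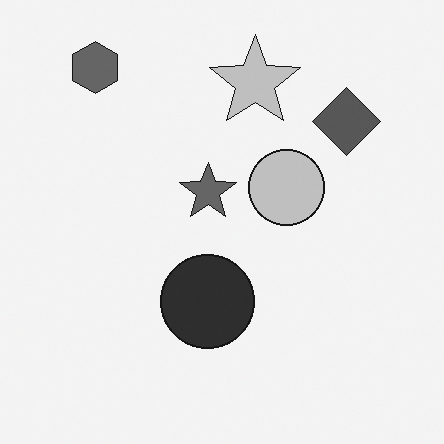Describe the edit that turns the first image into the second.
This is the original image converted to grayscale.

All color is removed — every shape is now a shade of grey.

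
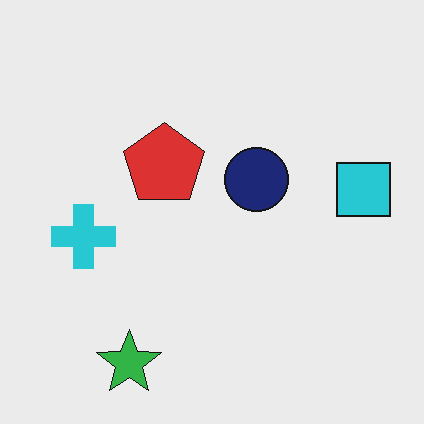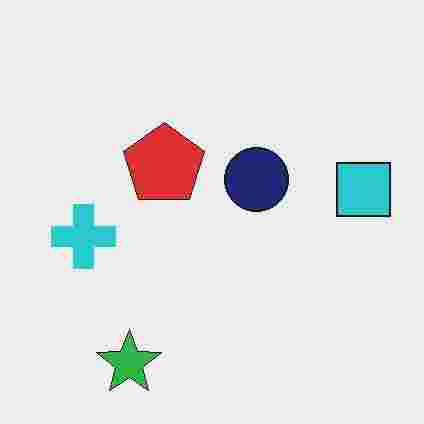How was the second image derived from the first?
The image was degraded with heavy JPEG compression.

Blocky 8×8 compression artifacts appear around shape edges and the flat background shows ringing — characteristic JPEG degradation.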